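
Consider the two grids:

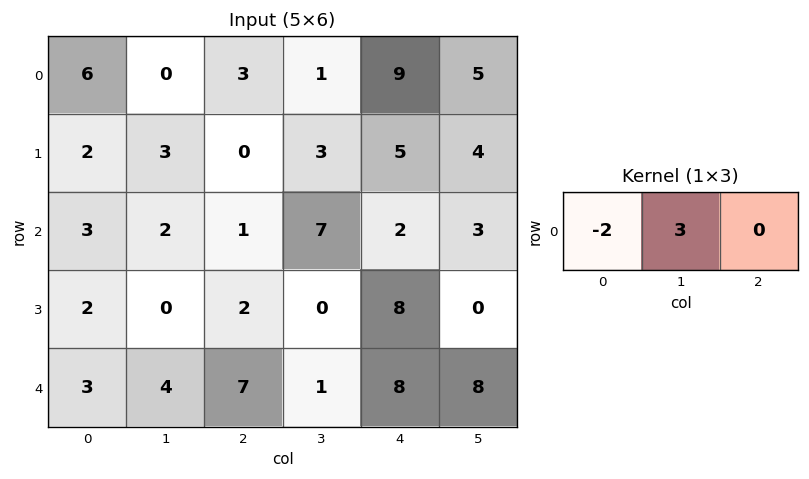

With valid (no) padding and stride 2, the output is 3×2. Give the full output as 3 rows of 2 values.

Output[0,0]: The receptive field on the input at this output position is [6 0 3]. Elementwise product with the kernel and sum: 6·-2 + 0·3.
Output[0,1]: The receptive field on the input at this output position is [3 1 9]. Elementwise product with the kernel and sum: 3·-2 + 1·3.

-12 -3
0 19
6 -11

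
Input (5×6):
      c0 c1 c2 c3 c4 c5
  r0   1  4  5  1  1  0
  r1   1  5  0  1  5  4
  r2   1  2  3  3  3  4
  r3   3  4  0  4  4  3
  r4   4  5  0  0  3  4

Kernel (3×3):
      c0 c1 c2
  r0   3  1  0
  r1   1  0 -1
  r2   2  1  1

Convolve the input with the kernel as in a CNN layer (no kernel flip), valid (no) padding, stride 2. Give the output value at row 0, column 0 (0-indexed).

The receptive field on the input at this output position is [1 4 5 / 1 5 0 / 1 2 3]. Elementwise product with the kernel and sum: 1·3 + 4·1 + 1·1 + 0·-1 + 1·2 + 2·1 + 3·1.

15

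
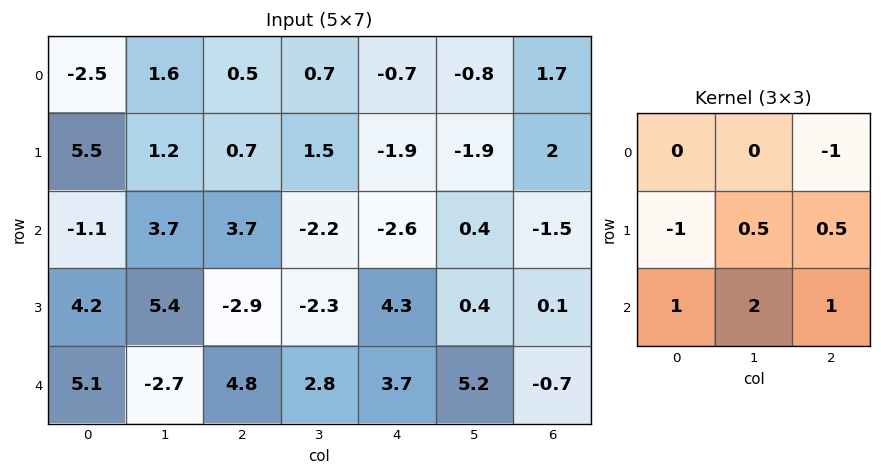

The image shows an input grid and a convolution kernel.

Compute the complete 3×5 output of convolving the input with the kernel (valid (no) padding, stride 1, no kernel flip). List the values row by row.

Output[0,0]: The receptive field on the input at this output position is [-2.5 1.6 0.5 / 5.5 1.2 0.7 / -1.1 3.7 3.7]. Elementwise product with the kernel and sum: 0.5·-1 + 5.5·-1 + 1.2·0.5 + 0.7·0.5 + -1.1·1 + 3.7·2 + 3.7·1.

4.95 8.1 -3.5 -9.6 -3.05
16.2 -7.15 -7.4 9.7 5.25
-2.15 3.9 20.6 19.65 10.85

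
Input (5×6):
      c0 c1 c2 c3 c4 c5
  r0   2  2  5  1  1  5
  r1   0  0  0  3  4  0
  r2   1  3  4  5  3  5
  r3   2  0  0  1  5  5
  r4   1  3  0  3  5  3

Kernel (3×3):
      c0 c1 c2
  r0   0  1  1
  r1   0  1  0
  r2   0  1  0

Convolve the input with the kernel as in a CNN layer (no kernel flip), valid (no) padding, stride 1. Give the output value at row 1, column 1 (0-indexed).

7

The receptive field on the input at this output position is [0 0 3 / 3 4 5 / 0 0 1]. Elementwise product with the kernel and sum: 0·1 + 3·1 + 4·1 + 0·1.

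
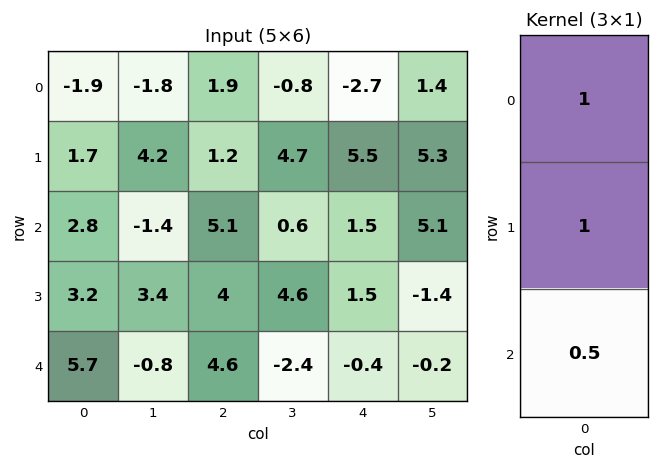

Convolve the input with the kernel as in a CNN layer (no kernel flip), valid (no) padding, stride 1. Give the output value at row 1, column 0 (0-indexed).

The receptive field on the input at this output position is [1.7 / 2.8 / 3.2]. Elementwise product with the kernel and sum: 1.7·1 + 2.8·1 + 3.2·0.5.

6.1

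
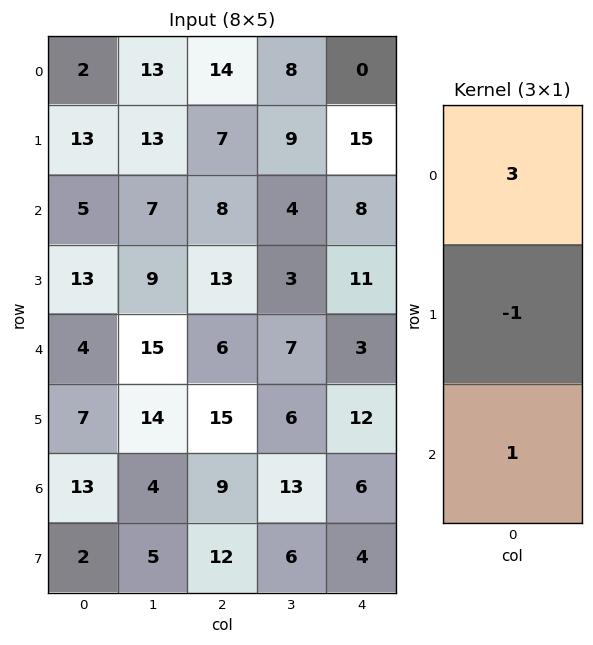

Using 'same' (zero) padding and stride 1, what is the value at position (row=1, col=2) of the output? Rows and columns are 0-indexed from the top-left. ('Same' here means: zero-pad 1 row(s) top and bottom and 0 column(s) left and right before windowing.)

The receptive field on the zero-padded input at this output position is [14 / 7 / 8]. Elementwise product with the kernel and sum: 14·3 + 7·-1 + 8·1.

43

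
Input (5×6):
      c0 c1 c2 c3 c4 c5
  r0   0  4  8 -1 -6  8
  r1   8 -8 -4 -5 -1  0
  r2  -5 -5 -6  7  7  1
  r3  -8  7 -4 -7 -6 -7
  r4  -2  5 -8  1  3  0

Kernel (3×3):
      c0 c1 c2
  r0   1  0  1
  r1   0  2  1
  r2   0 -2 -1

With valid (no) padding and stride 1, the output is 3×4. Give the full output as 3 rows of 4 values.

4 -5 -30 -10
-22 -3 36 29
-3 2 -24 -17

Output[0,0]: The receptive field on the input at this output position is [0 4 8 / 8 -8 -4 / -5 -5 -6]. Elementwise product with the kernel and sum: 0·1 + 8·1 + -8·2 + -4·1 + -5·-2 + -6·-1.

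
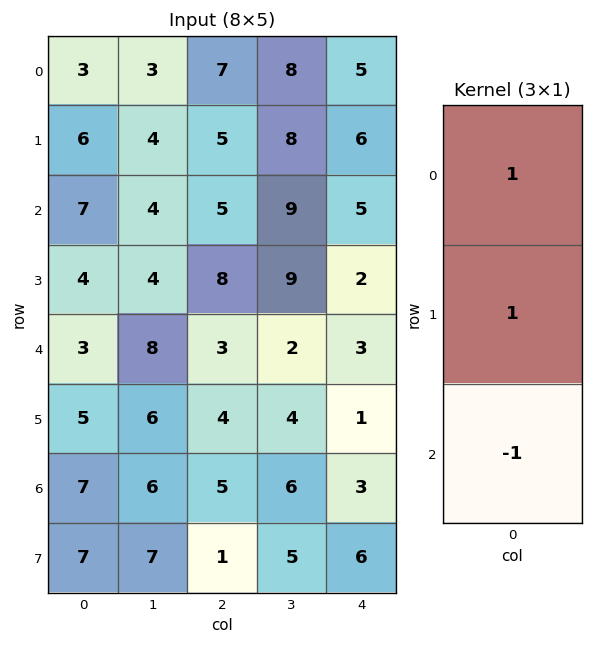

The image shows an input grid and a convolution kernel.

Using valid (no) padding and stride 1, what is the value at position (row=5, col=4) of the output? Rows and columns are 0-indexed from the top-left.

The receptive field on the input at this output position is [1 / 3 / 6]. Elementwise product with the kernel and sum: 1·1 + 3·1 + 6·-1.

-2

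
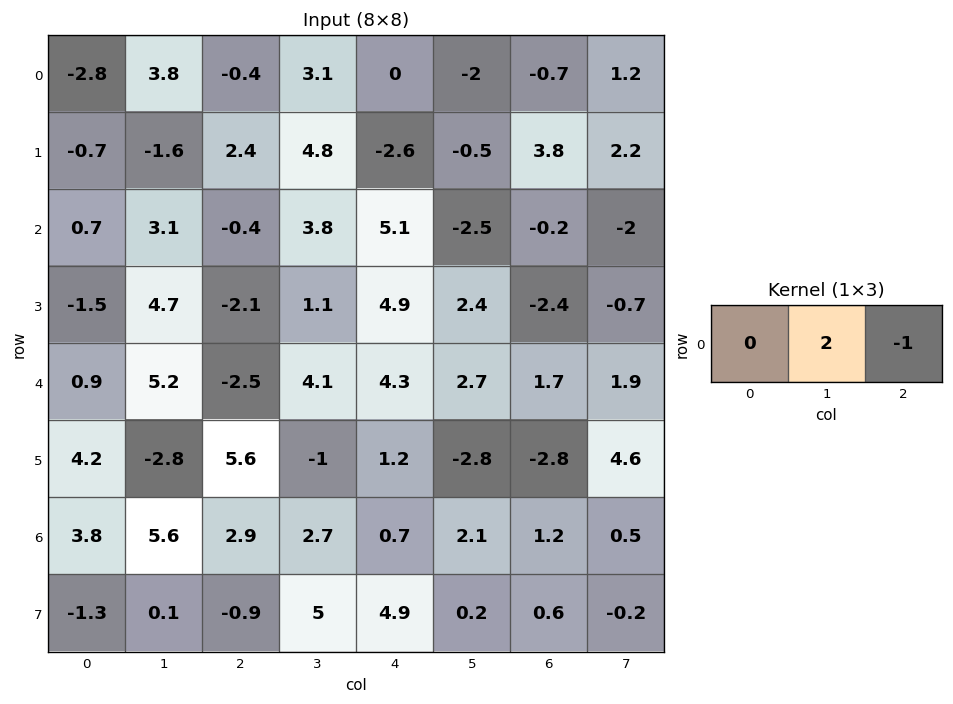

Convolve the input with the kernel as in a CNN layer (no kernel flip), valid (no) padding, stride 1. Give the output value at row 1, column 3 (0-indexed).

-4.7

The receptive field on the input at this output position is [4.8 -2.6 -0.5]. Elementwise product with the kernel and sum: -2.6·2 + -0.5·-1.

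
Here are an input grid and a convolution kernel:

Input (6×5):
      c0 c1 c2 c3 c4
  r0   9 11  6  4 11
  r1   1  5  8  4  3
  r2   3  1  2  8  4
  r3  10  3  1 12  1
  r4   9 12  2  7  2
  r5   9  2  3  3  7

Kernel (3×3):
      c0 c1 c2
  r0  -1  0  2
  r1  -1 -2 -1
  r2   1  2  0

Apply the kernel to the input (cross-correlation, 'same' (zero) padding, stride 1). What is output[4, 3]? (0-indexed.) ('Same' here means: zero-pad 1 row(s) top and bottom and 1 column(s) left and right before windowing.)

The receptive field on the zero-padded input at this output position is [1 12 1 / 2 7 2 / 3 3 7]. Elementwise product with the kernel and sum: 1·-1 + 1·2 + 2·-1 + 7·-2 + 2·-1 + 3·1 + 3·2.

-8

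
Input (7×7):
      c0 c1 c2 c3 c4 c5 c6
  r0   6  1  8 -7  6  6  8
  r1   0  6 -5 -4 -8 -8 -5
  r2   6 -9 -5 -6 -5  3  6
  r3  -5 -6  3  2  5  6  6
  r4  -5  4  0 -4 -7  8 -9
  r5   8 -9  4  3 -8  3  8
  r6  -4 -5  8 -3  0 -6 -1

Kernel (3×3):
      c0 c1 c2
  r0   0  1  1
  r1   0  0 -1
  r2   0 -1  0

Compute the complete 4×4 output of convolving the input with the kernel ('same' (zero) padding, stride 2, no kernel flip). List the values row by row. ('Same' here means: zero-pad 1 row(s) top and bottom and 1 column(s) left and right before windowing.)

Output[0,0]: The receptive field on the zero-padded input at this output position is [0 0 0 / 0 6 1 / 0 0 6]. Elementwise product with the kernel and sum: 0·1 + 0·1 + 1·-1 + 0·-1.

-1 12 2 5
20 -6 -24 -11
-23 5 11 -2
4 10 1 8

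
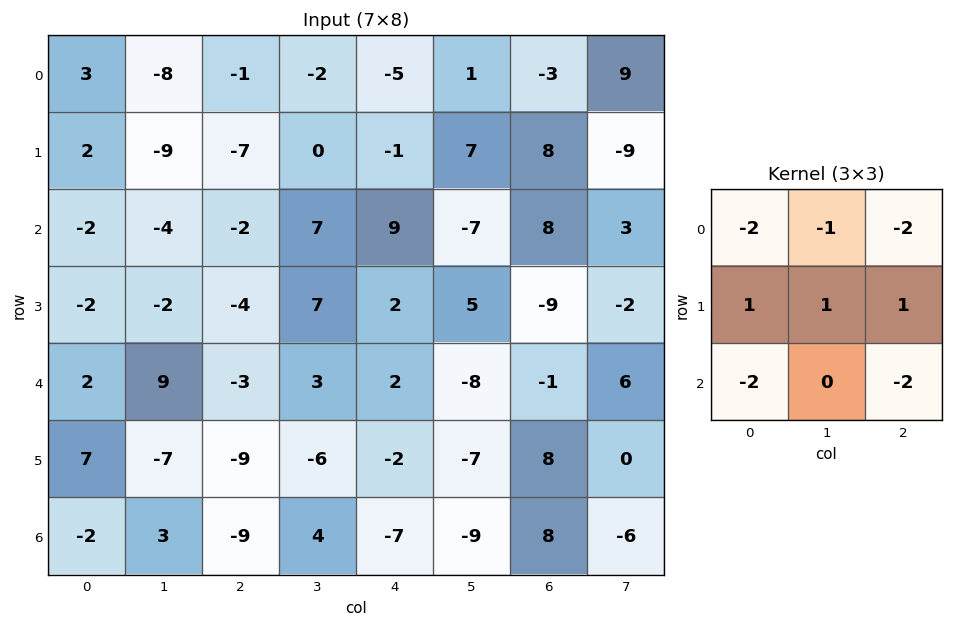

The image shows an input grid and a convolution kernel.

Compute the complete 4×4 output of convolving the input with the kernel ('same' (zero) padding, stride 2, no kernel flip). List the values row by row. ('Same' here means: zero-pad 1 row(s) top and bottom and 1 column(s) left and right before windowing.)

13 7 -20 11
14 16 -28 -6
31 29 -3 14
8 33 16 -1

Output[0,0]: The receptive field on the zero-padded input at this output position is [0 0 0 / 0 3 -8 / 0 2 -9]. Elementwise product with the kernel and sum: 0·-2 + 0·-1 + 0·-2 + 0·1 + 3·1 + -8·1 + 0·-2 + -9·-2.
Output[0,1]: The receptive field on the zero-padded input at this output position is [0 0 0 / -8 -1 -2 / -9 -7 0]. Elementwise product with the kernel and sum: 0·-2 + 0·-1 + 0·-2 + -8·1 + -1·1 + -2·1 + -9·-2 + 0·-2.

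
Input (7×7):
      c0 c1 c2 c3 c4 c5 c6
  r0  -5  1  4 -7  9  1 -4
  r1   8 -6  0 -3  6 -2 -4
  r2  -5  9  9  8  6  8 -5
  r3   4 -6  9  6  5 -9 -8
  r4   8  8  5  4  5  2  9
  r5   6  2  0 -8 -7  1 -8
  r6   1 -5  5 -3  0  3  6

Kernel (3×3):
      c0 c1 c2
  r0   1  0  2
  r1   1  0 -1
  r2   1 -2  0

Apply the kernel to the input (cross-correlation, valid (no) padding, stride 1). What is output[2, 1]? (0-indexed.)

The receptive field on the input at this output position is [9 9 8 / -6 9 6 / 8 5 4]. Elementwise product with the kernel and sum: 9·1 + 8·2 + -6·1 + 6·-1 + 8·1 + 5·-2.

11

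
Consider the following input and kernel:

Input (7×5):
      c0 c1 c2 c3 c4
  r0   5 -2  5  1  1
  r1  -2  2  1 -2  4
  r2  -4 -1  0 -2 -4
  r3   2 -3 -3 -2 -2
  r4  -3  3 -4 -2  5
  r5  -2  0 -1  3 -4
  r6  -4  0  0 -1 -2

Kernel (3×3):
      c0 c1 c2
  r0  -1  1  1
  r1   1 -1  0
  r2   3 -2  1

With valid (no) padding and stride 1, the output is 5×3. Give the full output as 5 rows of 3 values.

-16 4 0
11 -9 -4
-11 14 -10
-21 10 -16
-12 -9 3

Output[0,0]: The receptive field on the input at this output position is [5 -2 5 / -2 2 1 / -4 -1 0]. Elementwise product with the kernel and sum: 5·-1 + -2·1 + 5·1 + -2·1 + 2·-1 + -4·3 + -1·-2 + 0·1.
Output[0,1]: The receptive field on the input at this output position is [-2 5 1 / 2 1 -2 / -1 0 -2]. Elementwise product with the kernel and sum: -2·-1 + 5·1 + 1·1 + 2·1 + 1·-1 + -1·3 + 0·-2 + -2·1.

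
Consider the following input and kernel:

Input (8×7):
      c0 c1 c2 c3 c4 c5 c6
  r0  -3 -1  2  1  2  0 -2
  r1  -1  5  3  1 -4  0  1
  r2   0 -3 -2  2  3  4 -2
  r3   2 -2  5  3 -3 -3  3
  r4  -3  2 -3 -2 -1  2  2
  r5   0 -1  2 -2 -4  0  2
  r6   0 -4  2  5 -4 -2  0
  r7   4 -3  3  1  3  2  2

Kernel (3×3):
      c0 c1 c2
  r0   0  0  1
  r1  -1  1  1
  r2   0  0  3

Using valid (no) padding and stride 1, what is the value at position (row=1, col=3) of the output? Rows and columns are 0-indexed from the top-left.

-4

The receptive field on the input at this output position is [1 -4 0 / 2 3 4 / 3 -3 -3]. Elementwise product with the kernel and sum: 0·1 + 2·-1 + 3·1 + 4·1 + -3·3.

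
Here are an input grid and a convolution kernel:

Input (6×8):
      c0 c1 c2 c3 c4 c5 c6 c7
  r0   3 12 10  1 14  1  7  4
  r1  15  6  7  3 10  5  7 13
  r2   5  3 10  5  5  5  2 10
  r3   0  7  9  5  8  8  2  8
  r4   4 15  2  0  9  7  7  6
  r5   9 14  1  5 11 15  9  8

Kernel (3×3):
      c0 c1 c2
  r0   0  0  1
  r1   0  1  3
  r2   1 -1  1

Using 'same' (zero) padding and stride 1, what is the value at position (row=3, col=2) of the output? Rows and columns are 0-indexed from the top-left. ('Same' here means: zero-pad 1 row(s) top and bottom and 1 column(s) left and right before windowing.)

The receptive field on the zero-padded input at this output position is [3 10 5 / 7 9 5 / 15 2 0]. Elementwise product with the kernel and sum: 5·1 + 9·1 + 5·3 + 15·1 + 2·-1 + 0·1.

42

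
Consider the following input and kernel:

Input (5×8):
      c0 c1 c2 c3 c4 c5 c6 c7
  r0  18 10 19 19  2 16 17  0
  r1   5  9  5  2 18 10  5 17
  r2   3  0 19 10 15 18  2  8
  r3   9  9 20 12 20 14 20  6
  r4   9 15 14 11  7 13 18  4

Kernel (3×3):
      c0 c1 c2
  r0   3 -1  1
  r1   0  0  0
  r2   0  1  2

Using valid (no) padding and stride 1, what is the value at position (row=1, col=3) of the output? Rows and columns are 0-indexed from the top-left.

The receptive field on the input at this output position is [2 18 10 / 10 15 18 / 12 20 14]. Elementwise product with the kernel and sum: 2·3 + 18·-1 + 10·1 + 20·1 + 14·2.

46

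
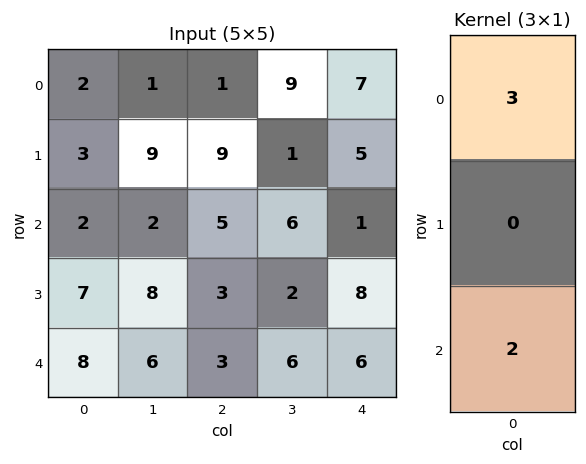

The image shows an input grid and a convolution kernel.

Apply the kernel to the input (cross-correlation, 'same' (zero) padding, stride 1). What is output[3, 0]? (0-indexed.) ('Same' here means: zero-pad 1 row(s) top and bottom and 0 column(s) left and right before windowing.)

The receptive field on the zero-padded input at this output position is [2 / 7 / 8]. Elementwise product with the kernel and sum: 2·3 + 8·2.

22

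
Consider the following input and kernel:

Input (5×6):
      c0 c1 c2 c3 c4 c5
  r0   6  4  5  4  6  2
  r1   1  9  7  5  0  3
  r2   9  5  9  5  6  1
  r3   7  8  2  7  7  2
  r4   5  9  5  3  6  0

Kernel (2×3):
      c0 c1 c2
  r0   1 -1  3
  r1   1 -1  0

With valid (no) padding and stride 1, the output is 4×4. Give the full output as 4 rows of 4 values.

Output[0,0]: The receptive field on the input at this output position is [6 4 5 / 1 9 7]. Elementwise product with the kernel and sum: 6·1 + 4·-1 + 5·3 + 1·1 + 9·-1.
Output[0,1]: The receptive field on the input at this output position is [4 5 4 / 9 7 5]. Elementwise product with the kernel and sum: 4·1 + 5·-1 + 4·3 + 9·1 + 7·-1.

9 13 21 9
17 13 6 13
30 17 17 2
1 31 18 3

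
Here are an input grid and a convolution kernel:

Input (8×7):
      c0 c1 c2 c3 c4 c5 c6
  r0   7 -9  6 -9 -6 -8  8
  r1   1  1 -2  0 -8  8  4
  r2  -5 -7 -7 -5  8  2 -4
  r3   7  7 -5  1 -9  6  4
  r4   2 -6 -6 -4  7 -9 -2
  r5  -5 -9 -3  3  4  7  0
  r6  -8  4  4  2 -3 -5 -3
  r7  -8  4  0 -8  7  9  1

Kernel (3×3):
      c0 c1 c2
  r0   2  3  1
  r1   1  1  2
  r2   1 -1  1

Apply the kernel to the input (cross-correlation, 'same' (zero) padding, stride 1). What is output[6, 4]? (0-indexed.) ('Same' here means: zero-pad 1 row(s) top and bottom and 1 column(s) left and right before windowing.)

The receptive field on the zero-padded input at this output position is [3 4 7 / 2 -3 -5 / -8 7 9]. Elementwise product with the kernel and sum: 3·2 + 4·3 + 7·1 + 2·1 + -3·1 + -5·2 + -8·1 + 7·-1 + 9·1.

8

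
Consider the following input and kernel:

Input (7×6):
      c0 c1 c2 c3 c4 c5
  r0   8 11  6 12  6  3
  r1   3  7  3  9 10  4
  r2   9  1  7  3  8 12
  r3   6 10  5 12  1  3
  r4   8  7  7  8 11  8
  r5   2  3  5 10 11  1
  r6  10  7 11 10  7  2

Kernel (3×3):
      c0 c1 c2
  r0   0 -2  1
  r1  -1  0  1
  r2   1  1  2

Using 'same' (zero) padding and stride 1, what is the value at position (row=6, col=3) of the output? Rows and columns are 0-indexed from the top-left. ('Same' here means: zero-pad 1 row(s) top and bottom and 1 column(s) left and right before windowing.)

-13

The receptive field on the zero-padded input at this output position is [5 10 11 / 11 10 7 / 0 0 0]. Elementwise product with the kernel and sum: 10·-2 + 11·1 + 11·-1 + 7·1 + 0·1 + 0·1 + 0·2.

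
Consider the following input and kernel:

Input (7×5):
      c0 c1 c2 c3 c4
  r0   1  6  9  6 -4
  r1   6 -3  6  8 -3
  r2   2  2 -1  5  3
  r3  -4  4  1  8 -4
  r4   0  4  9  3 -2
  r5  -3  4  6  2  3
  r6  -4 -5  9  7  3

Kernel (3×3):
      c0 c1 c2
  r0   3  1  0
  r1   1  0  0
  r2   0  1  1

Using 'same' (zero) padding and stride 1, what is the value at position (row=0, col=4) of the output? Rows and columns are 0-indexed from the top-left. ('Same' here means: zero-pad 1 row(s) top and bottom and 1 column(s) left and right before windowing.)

3

The receptive field on the zero-padded input at this output position is [0 0 0 / 6 -4 0 / 8 -3 0]. Elementwise product with the kernel and sum: 0·3 + 0·1 + 6·1 + -3·1 + 0·1.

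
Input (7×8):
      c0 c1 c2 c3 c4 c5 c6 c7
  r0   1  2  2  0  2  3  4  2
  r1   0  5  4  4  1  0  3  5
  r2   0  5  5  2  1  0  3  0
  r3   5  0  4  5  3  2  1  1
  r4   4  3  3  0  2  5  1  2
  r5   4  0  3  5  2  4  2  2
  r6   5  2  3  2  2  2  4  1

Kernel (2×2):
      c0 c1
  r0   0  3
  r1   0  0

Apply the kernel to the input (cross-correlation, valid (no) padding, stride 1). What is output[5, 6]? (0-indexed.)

The receptive field on the input at this output position is [2 2 / 4 1]. Elementwise product with the kernel and sum: 2·3.

6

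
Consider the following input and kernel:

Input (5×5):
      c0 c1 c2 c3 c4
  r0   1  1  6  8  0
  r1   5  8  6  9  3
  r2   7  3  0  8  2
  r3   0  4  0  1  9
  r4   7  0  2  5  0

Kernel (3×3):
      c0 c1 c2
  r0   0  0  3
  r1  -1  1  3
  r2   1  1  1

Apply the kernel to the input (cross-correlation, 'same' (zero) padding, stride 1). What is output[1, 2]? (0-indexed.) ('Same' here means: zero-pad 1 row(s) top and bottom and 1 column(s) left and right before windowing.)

The receptive field on the zero-padded input at this output position is [1 6 8 / 8 6 9 / 3 0 8]. Elementwise product with the kernel and sum: 8·3 + 8·-1 + 6·1 + 9·3 + 3·1 + 0·1 + 8·1.

60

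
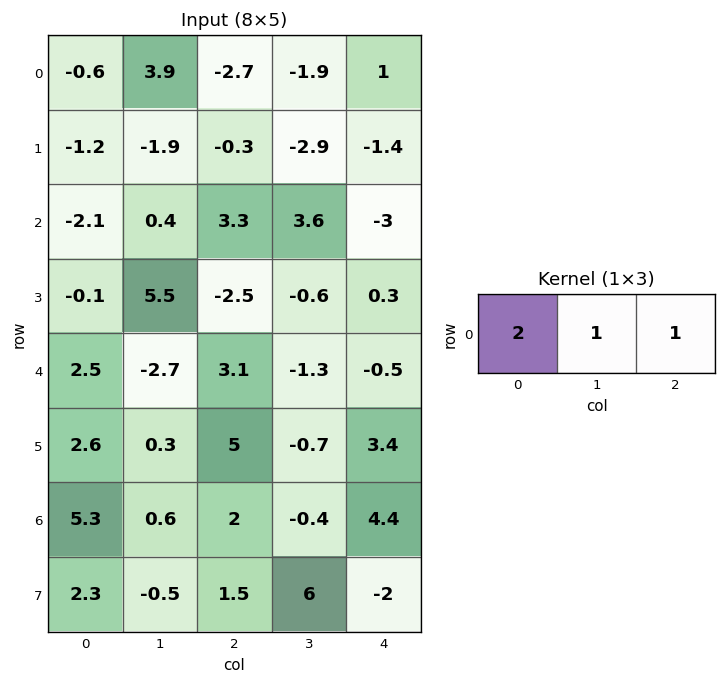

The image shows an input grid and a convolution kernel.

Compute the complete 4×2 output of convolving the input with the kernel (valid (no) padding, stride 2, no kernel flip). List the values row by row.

0 -6.3
-0.5 7.2
5.4 4.4
13.2 8

Output[0,0]: The receptive field on the input at this output position is [-0.6 3.9 -2.7]. Elementwise product with the kernel and sum: -0.6·2 + 3.9·1 + -2.7·1.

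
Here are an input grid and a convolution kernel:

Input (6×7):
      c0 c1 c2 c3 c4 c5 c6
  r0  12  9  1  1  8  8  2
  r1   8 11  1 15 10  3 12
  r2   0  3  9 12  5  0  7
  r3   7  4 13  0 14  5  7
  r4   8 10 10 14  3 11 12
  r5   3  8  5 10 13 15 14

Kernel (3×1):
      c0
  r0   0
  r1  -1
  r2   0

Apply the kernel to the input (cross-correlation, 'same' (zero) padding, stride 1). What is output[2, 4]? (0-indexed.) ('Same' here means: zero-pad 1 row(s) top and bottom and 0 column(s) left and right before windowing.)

The receptive field on the zero-padded input at this output position is [10 / 5 / 14]. Elementwise product with the kernel and sum: 5·-1.

-5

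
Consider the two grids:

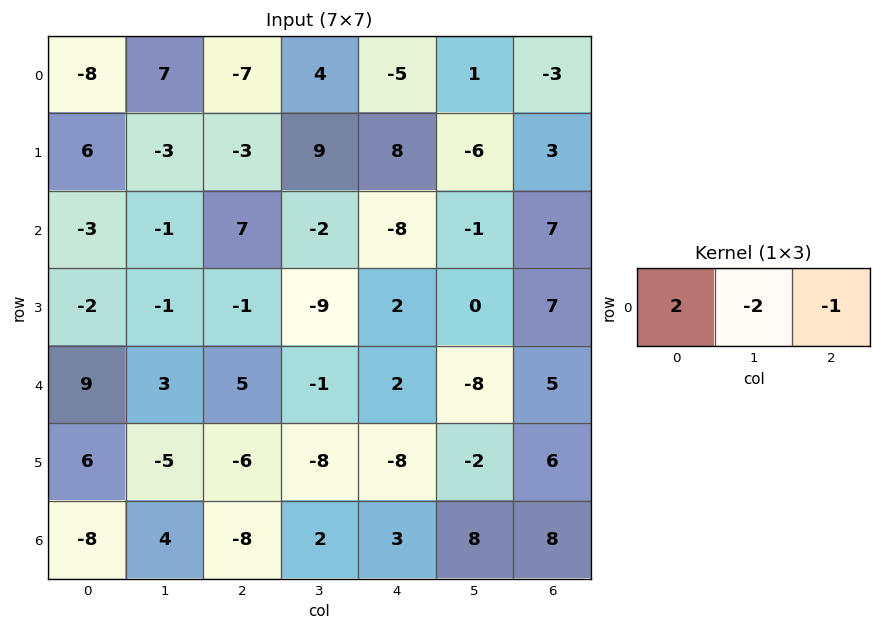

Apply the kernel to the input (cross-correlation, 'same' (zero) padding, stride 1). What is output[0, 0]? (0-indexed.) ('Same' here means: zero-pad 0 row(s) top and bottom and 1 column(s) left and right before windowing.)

The receptive field on the zero-padded input at this output position is [0 -8 7]. Elementwise product with the kernel and sum: 0·2 + -8·-2 + 7·-1.

9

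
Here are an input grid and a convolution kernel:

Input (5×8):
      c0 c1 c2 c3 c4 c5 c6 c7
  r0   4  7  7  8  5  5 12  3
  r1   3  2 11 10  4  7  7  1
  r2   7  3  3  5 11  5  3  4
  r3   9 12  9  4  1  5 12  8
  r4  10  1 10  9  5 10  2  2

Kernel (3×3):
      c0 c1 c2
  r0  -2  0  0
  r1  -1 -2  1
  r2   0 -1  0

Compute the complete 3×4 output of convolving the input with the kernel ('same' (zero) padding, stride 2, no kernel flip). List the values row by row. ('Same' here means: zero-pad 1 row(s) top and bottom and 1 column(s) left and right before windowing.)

-4 -24 -17 -33
-20 -17 -43 -33
-19 -36 -17 -22

Output[0,0]: The receptive field on the zero-padded input at this output position is [0 0 0 / 0 4 7 / 0 3 2]. Elementwise product with the kernel and sum: 0·-2 + 0·-1 + 4·-2 + 7·1 + 3·-1.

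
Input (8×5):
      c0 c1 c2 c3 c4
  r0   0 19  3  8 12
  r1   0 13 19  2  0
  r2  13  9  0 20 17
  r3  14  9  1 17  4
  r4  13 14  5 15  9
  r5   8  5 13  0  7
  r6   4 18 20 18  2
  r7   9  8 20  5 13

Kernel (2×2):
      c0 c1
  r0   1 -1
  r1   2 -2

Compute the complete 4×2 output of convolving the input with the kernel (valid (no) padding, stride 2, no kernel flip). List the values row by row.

Output[0,0]: The receptive field on the input at this output position is [0 19 / 0 13]. Elementwise product with the kernel and sum: 0·1 + 19·-1 + 0·2 + 13·-2.

-45 29
14 -52
5 16
-12 32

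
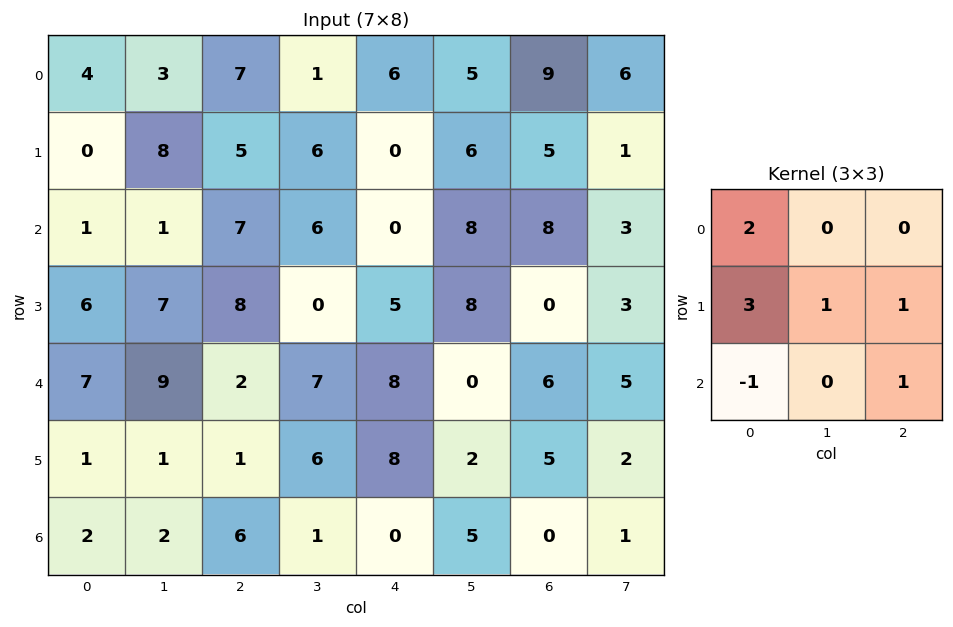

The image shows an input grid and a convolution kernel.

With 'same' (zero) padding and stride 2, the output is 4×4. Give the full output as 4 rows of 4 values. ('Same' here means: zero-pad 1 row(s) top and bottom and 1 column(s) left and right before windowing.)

Output[0,0]: The receptive field on the zero-padded input at this output position is [0 0 0 / 0 4 3 / 0 0 8]. Elementwise product with the kernel and sum: 0·2 + 0·3 + 4·1 + 3·1 + 0·-1 + 8·1.
Output[0,1]: The receptive field on the zero-padded input at this output position is [0 0 0 / 3 7 1 / 8 5 6]. Elementwise product with the kernel and sum: 0·2 + 3·3 + 7·1 + 1·1 + 8·-1 + 6·1.

15 15 14 25
9 25 46 42
17 55 25 27
4 15 20 20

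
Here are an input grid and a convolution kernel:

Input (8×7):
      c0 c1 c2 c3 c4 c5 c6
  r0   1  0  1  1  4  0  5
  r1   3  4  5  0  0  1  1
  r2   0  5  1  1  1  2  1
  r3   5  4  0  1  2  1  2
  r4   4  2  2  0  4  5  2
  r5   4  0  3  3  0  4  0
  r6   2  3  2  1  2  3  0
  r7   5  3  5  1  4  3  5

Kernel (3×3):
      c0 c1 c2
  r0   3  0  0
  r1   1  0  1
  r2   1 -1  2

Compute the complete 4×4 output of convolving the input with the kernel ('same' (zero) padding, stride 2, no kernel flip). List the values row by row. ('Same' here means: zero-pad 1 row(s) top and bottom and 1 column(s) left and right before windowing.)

5 0 3 0
8 24 4 4
-2 17 19 12
4 4 16 13

Output[0,0]: The receptive field on the zero-padded input at this output position is [0 0 0 / 0 1 0 / 0 3 4]. Elementwise product with the kernel and sum: 0·3 + 0·1 + 0·1 + 0·1 + 3·-1 + 4·2.
Output[0,1]: The receptive field on the zero-padded input at this output position is [0 0 0 / 0 1 1 / 4 5 0]. Elementwise product with the kernel and sum: 0·3 + 0·1 + 1·1 + 4·1 + 5·-1 + 0·2.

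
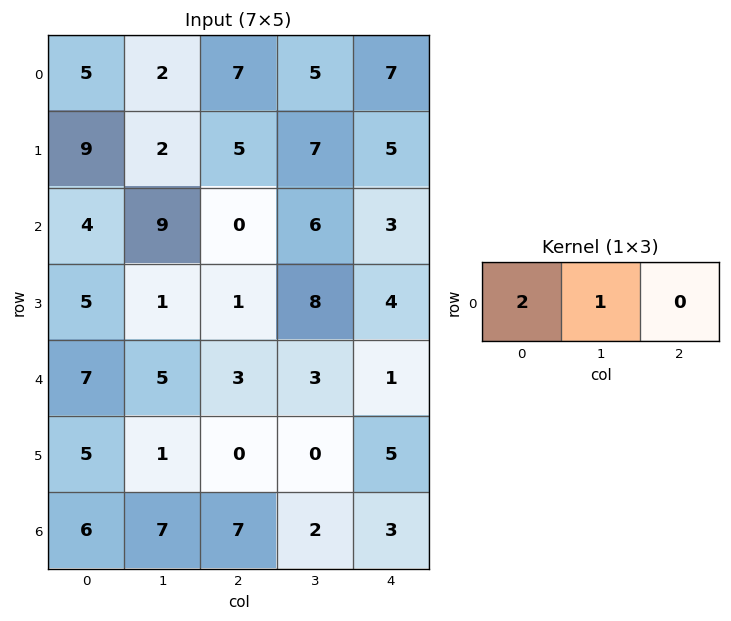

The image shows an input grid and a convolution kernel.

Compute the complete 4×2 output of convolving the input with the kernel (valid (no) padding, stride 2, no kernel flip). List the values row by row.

12 19
17 6
19 9
19 16

Output[0,0]: The receptive field on the input at this output position is [5 2 7]. Elementwise product with the kernel and sum: 5·2 + 2·1.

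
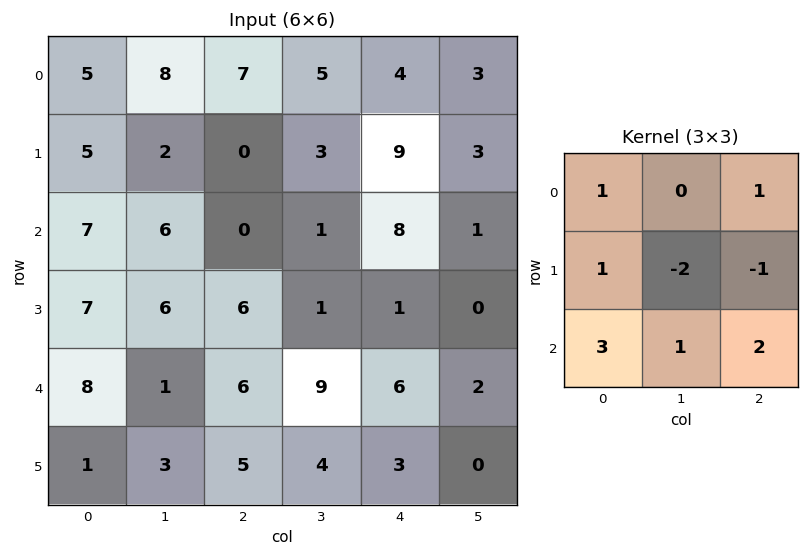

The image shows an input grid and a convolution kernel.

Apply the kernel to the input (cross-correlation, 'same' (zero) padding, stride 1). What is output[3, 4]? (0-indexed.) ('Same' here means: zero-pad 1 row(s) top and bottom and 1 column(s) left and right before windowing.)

The receptive field on the zero-padded input at this output position is [1 8 1 / 1 1 0 / 9 6 2]. Elementwise product with the kernel and sum: 1·1 + 1·1 + 1·1 + 1·-2 + 0·-1 + 9·3 + 6·1 + 2·2.

38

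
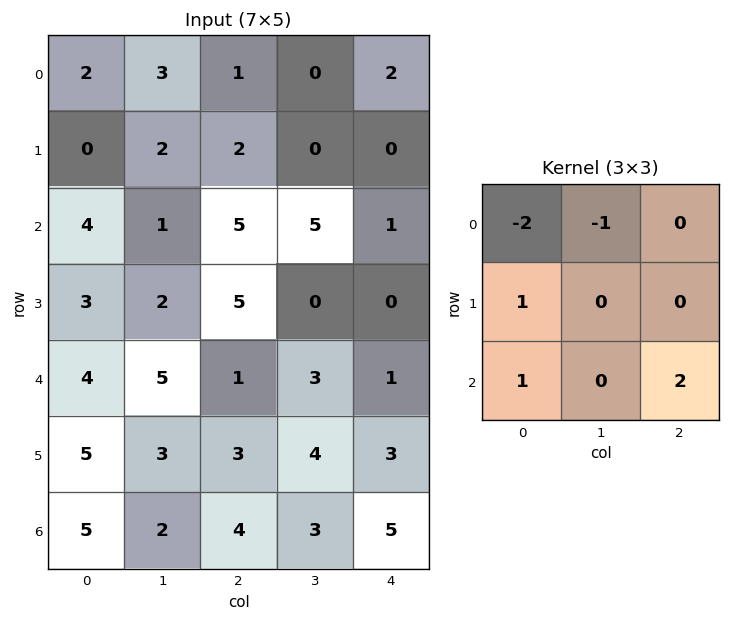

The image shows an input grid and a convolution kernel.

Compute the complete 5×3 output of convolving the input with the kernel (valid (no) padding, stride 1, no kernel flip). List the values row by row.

Output[0,0]: The receptive field on the input at this output position is [2 3 1 / 0 2 2 / 4 1 5]. Elementwise product with the kernel and sum: 2·-2 + 3·-1 + 0·1 + 4·1 + 5·2.

7 6 7
15 -3 6
0 6 -7
7 7 0
5 0 12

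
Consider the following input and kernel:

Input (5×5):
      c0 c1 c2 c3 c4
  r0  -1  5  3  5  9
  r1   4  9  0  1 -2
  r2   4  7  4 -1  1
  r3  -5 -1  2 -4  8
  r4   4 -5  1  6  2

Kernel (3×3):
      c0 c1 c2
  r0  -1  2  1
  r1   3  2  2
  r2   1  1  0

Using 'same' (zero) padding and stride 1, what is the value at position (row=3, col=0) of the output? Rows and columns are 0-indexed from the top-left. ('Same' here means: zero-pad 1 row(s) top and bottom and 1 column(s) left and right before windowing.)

7

The receptive field on the zero-padded input at this output position is [0 4 7 / 0 -5 -1 / 0 4 -5]. Elementwise product with the kernel and sum: 0·-1 + 4·2 + 7·1 + 0·3 + -5·2 + -1·2 + 0·1 + 4·1.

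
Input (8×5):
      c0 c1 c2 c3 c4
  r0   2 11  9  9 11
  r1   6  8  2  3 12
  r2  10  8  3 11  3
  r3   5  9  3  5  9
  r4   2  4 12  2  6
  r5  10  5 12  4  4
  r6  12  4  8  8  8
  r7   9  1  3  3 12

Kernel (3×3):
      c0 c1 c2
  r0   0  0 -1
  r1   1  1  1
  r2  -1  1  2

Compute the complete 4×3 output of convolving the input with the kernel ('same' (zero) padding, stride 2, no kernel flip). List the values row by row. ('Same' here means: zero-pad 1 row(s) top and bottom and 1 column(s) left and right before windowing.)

Output[0,0]: The receptive field on the zero-padded input at this output position is [0 0 0 / 0 2 11 / 0 6 8]. Elementwise product with the kernel and sum: 0·-1 + 0·1 + 2·1 + 11·1 + 0·-1 + 6·1 + 8·2.
Output[0,1]: The receptive field on the zero-padded input at this output position is [0 0 0 / 11 9 9 / 8 2 3]. Elementwise product with the kernel and sum: 0·-1 + 11·1 + 9·1 + 9·1 + 8·-1 + 2·1 + 3·2.

35 29 29
33 23 18
17 28 8
22 24 25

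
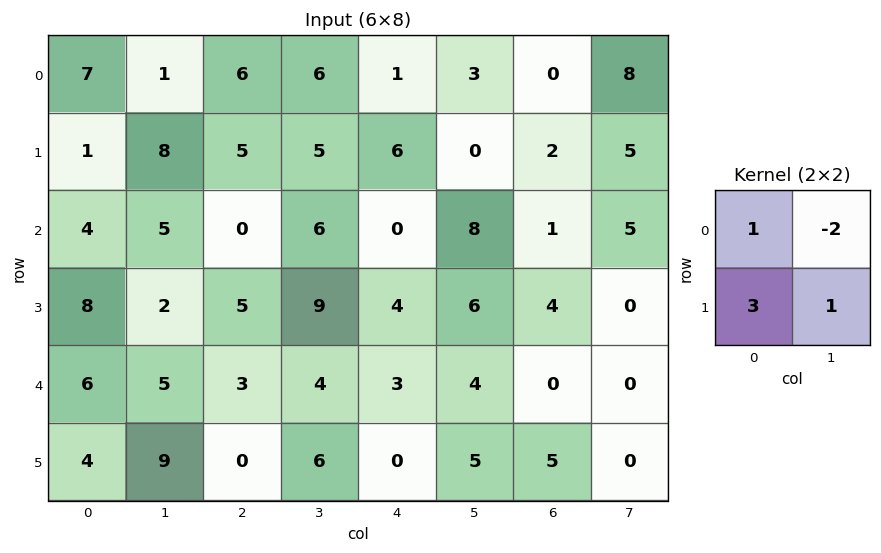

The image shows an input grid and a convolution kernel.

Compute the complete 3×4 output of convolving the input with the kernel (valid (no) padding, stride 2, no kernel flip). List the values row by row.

16 14 13 -5
20 12 2 3
17 1 0 15

Output[0,0]: The receptive field on the input at this output position is [7 1 / 1 8]. Elementwise product with the kernel and sum: 7·1 + 1·-2 + 1·3 + 8·1.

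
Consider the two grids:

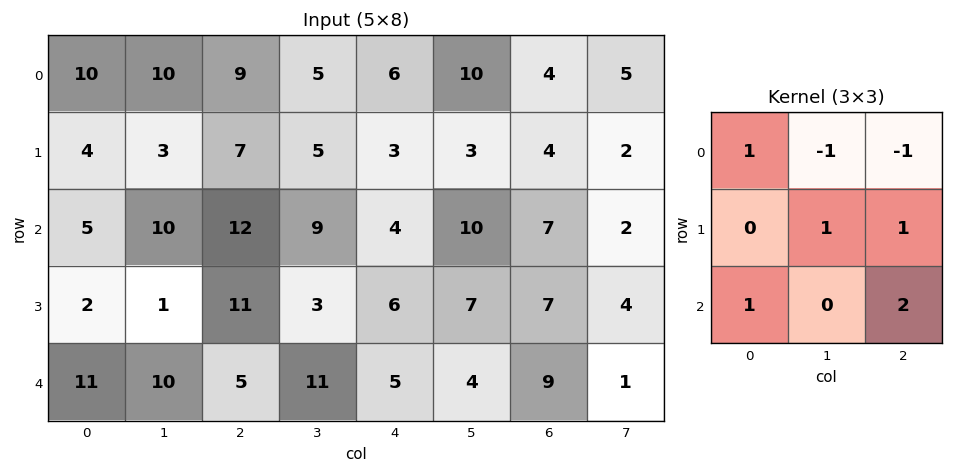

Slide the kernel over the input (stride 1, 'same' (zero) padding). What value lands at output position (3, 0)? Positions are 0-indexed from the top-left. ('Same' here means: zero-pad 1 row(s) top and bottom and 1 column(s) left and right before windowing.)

8

The receptive field on the zero-padded input at this output position is [0 5 10 / 0 2 1 / 0 11 10]. Elementwise product with the kernel and sum: 0·1 + 5·-1 + 10·-1 + 2·1 + 1·1 + 0·1 + 10·2.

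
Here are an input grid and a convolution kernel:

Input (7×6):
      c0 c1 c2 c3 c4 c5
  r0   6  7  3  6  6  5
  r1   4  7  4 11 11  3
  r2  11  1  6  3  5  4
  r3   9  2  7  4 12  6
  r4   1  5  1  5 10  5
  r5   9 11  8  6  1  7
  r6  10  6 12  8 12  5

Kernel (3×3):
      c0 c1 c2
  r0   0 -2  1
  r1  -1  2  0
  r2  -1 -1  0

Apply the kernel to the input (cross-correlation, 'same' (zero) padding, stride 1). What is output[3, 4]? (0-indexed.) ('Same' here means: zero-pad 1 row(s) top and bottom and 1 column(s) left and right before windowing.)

The receptive field on the zero-padded input at this output position is [3 5 4 / 4 12 6 / 5 10 5]. Elementwise product with the kernel and sum: 5·-2 + 4·1 + 4·-1 + 12·2 + 5·-1 + 10·-1.

-1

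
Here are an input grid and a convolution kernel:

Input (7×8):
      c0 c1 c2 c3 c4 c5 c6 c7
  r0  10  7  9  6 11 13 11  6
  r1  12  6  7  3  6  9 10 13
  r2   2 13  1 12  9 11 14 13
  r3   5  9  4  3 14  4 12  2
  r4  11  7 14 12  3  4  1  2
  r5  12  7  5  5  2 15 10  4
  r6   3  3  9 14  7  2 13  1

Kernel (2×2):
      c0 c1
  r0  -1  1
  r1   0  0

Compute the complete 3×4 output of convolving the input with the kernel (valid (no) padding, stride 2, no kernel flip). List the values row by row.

Output[0,0]: The receptive field on the input at this output position is [10 7 / 12 6]. Elementwise product with the kernel and sum: 10·-1 + 7·1.

-3 -3 2 -5
11 11 2 -1
-4 -2 1 1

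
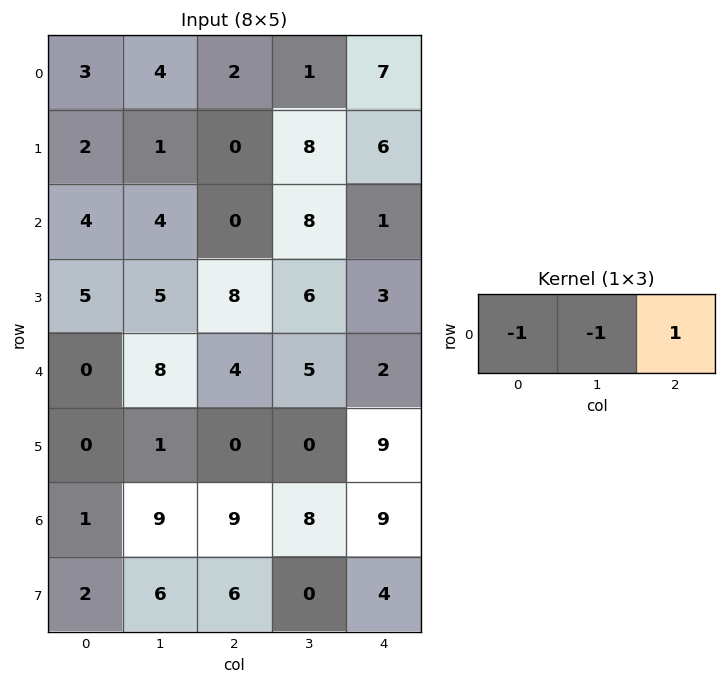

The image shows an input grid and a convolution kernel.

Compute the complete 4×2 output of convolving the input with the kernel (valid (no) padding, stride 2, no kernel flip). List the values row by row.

-5 4
-8 -7
-4 -7
-1 -8

Output[0,0]: The receptive field on the input at this output position is [3 4 2]. Elementwise product with the kernel and sum: 3·-1 + 4·-1 + 2·1.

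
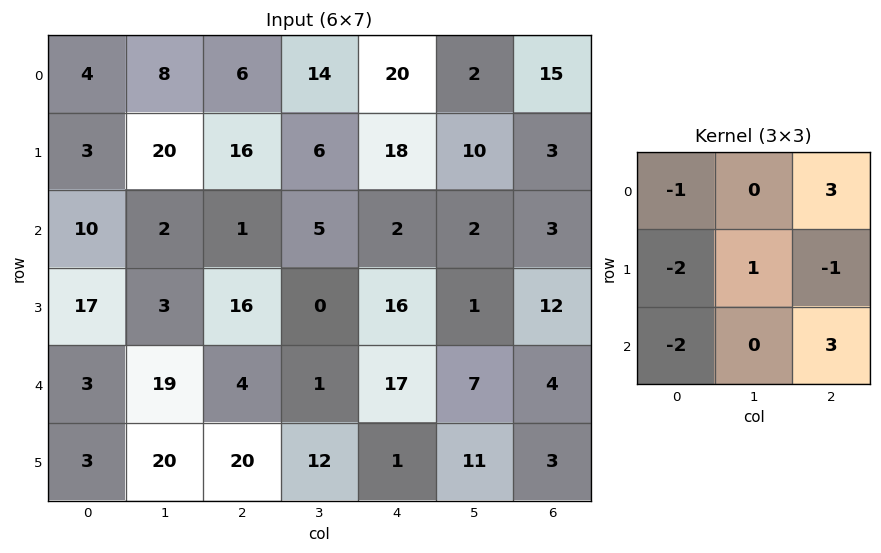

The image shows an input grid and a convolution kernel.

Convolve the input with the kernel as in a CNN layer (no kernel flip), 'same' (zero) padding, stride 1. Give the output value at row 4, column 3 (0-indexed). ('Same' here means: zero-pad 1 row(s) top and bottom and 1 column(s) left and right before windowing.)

The receptive field on the zero-padded input at this output position is [16 0 16 / 4 1 17 / 20 12 1]. Elementwise product with the kernel and sum: 16·-1 + 16·3 + 4·-2 + 1·1 + 17·-1 + 20·-2 + 1·3.

-29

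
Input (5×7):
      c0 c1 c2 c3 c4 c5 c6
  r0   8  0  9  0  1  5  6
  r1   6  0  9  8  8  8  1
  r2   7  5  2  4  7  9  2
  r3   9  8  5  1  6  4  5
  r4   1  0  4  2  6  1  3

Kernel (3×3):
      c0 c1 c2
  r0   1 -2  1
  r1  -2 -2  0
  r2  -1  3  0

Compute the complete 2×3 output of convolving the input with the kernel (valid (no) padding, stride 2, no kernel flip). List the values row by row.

Output[0,0]: The receptive field on the input at this output position is [8 0 9 / 6 0 9 / 7 5 2]. Elementwise product with the kernel and sum: 8·1 + 0·-2 + 9·1 + 6·-2 + 0·-2 + 7·-1 + 5·3.

13 -14 -15
-36 -9 -32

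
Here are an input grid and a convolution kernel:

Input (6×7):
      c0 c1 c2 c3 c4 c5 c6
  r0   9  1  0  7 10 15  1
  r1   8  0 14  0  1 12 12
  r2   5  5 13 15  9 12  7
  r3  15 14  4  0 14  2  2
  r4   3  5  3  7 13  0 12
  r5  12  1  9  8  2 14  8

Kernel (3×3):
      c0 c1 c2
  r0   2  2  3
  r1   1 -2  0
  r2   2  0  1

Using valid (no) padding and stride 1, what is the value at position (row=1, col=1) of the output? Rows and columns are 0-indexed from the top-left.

35

The receptive field on the input at this output position is [0 14 0 / 5 13 15 / 14 4 0]. Elementwise product with the kernel and sum: 0·2 + 14·2 + 0·3 + 5·1 + 13·-2 + 14·2 + 0·1.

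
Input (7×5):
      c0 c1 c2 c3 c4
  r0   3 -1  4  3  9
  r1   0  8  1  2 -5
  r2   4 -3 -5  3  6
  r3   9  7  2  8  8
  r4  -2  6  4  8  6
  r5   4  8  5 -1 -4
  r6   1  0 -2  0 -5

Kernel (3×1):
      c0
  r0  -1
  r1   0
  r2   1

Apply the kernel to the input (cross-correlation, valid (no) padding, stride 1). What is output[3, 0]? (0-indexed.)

The receptive field on the input at this output position is [9 / -2 / 4]. Elementwise product with the kernel and sum: 9·-1 + 4·1.

-5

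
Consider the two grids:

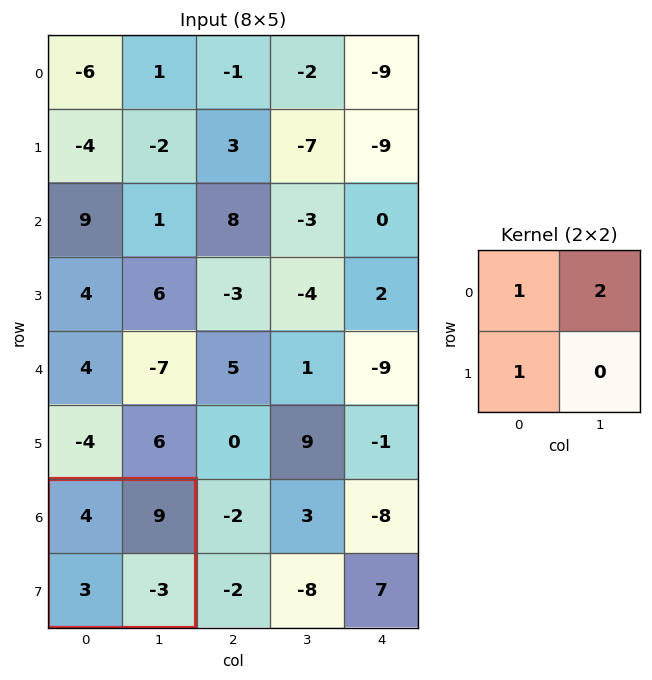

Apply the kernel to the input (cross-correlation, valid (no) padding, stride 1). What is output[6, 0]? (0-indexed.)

The receptive field on the input at this output position is [4 9 / 3 -3]. Elementwise product with the kernel and sum: 4·1 + 9·2 + 3·1.

25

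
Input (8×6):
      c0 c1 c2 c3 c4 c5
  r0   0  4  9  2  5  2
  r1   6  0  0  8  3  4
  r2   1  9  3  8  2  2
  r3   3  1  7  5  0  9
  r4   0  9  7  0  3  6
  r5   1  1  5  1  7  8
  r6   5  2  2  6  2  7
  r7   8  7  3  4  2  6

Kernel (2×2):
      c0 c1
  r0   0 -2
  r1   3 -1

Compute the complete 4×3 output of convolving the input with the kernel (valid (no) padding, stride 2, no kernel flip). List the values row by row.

10 -12 1
-10 0 -13
-16 14 1
13 -7 -14

Output[0,0]: The receptive field on the input at this output position is [0 4 / 6 0]. Elementwise product with the kernel and sum: 4·-2 + 6·3 + 0·-1.
Output[0,1]: The receptive field on the input at this output position is [9 2 / 0 8]. Elementwise product with the kernel and sum: 2·-2 + 0·3 + 8·-1.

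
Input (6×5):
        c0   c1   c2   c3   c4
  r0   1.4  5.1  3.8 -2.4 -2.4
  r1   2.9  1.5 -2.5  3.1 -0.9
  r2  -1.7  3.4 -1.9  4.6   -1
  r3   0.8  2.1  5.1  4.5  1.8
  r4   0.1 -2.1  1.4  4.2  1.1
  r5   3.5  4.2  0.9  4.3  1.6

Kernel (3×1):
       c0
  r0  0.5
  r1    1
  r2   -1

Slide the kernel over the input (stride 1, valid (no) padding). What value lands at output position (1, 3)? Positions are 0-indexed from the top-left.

1.65

The receptive field on the input at this output position is [3.1 / 4.6 / 4.5]. Elementwise product with the kernel and sum: 3.1·0.5 + 4.6·1 + 4.5·-1.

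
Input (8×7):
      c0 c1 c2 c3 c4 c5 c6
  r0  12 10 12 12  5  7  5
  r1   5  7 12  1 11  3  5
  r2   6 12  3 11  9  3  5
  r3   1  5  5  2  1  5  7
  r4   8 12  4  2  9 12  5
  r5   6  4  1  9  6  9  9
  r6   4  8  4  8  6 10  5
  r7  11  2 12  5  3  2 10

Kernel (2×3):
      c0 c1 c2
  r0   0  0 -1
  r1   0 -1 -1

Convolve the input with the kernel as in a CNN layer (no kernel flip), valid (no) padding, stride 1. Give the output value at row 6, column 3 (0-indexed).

The receptive field on the input at this output position is [8 6 10 / 5 3 2]. Elementwise product with the kernel and sum: 10·-1 + 3·-1 + 2·-1.

-15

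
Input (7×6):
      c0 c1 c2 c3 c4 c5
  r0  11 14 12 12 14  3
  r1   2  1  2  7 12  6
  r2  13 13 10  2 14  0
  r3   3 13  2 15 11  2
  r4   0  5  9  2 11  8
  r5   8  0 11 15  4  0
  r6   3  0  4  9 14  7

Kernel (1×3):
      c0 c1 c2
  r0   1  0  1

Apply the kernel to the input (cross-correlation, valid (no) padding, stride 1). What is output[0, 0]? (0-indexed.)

The receptive field on the input at this output position is [11 14 12]. Elementwise product with the kernel and sum: 11·1 + 12·1.

23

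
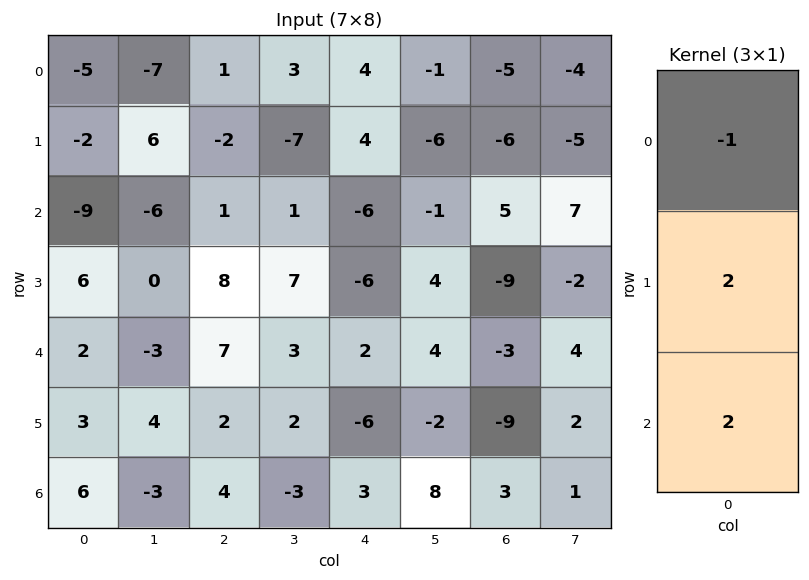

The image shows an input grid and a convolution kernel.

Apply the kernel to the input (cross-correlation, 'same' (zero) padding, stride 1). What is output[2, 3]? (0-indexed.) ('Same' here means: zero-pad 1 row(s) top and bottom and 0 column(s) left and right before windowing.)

23

The receptive field on the zero-padded input at this output position is [-7 / 1 / 7]. Elementwise product with the kernel and sum: -7·-1 + 1·2 + 7·2.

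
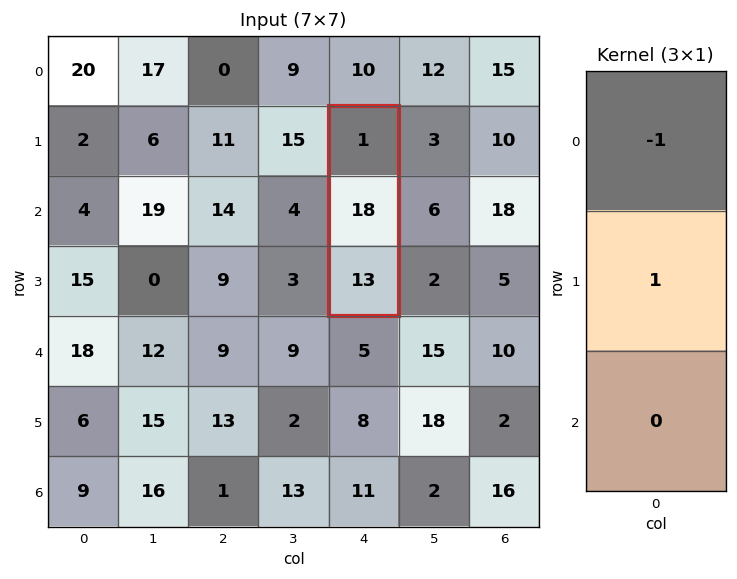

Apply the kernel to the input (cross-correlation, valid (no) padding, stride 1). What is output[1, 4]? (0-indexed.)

17

The receptive field on the input at this output position is [1 / 18 / 13]. Elementwise product with the kernel and sum: 1·-1 + 18·1.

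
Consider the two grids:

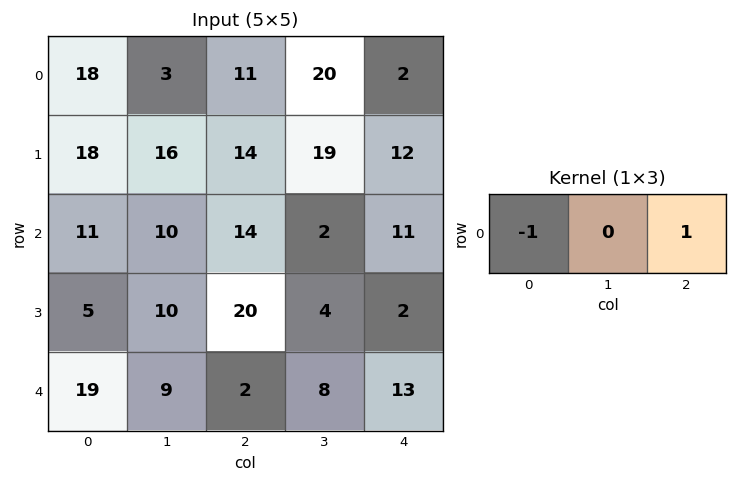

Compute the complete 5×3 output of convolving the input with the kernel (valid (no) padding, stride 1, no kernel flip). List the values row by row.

Output[0,0]: The receptive field on the input at this output position is [18 3 11]. Elementwise product with the kernel and sum: 18·-1 + 11·1.

-7 17 -9
-4 3 -2
3 -8 -3
15 -6 -18
-17 -1 11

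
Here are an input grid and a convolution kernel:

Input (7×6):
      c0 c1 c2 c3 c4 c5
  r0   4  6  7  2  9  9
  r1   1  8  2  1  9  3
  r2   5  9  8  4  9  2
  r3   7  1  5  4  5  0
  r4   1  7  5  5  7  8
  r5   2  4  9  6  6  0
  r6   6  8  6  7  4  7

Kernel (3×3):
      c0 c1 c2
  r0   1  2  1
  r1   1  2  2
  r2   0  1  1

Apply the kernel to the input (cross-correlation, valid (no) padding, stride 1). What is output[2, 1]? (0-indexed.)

The receptive field on the input at this output position is [9 8 4 / 1 5 4 / 7 5 5]. Elementwise product with the kernel and sum: 9·1 + 8·2 + 4·1 + 1·1 + 5·2 + 4·2 + 5·1 + 5·1.

58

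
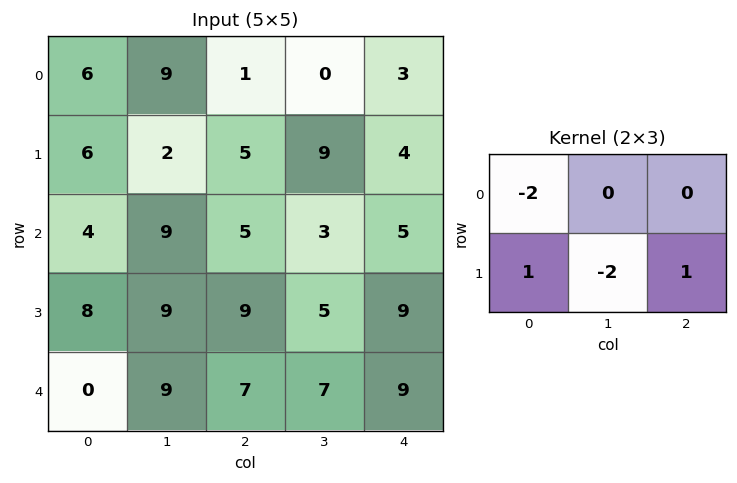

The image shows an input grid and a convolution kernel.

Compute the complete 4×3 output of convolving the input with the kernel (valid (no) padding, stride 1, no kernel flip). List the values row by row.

-5 -17 -11
-21 -2 -6
-9 -22 -2
-27 -16 -16

Output[0,0]: The receptive field on the input at this output position is [6 9 1 / 6 2 5]. Elementwise product with the kernel and sum: 6·-2 + 6·1 + 2·-2 + 5·1.
Output[0,1]: The receptive field on the input at this output position is [9 1 0 / 2 5 9]. Elementwise product with the kernel and sum: 9·-2 + 2·1 + 5·-2 + 9·1.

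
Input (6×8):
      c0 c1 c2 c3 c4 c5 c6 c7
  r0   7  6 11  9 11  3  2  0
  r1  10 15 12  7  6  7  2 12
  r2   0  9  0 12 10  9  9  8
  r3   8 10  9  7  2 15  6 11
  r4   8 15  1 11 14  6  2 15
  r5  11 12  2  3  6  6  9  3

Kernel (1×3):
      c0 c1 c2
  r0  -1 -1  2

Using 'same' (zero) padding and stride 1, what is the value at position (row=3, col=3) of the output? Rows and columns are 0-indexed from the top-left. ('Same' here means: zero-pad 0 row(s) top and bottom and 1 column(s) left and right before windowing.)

-12

The receptive field on the zero-padded input at this output position is [9 7 2]. Elementwise product with the kernel and sum: 9·-1 + 7·-1 + 2·2.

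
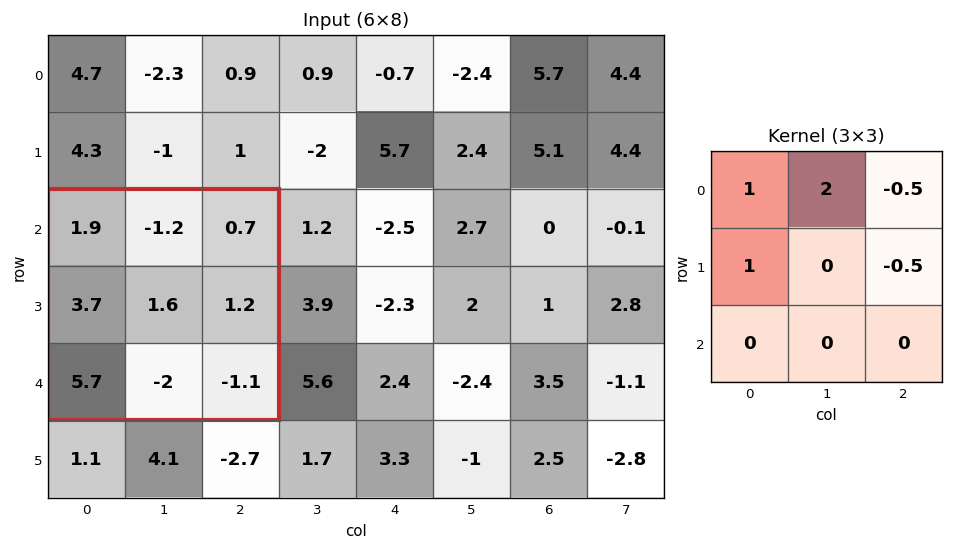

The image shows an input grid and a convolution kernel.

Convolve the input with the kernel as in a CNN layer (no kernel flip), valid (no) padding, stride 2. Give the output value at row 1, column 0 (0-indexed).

The receptive field on the input at this output position is [1.9 -1.2 0.7 / 3.7 1.6 1.2 / 5.7 -2 -1.1]. Elementwise product with the kernel and sum: 1.9·1 + -1.2·2 + 0.7·-0.5 + 3.7·1 + 1.2·-0.5.

2.25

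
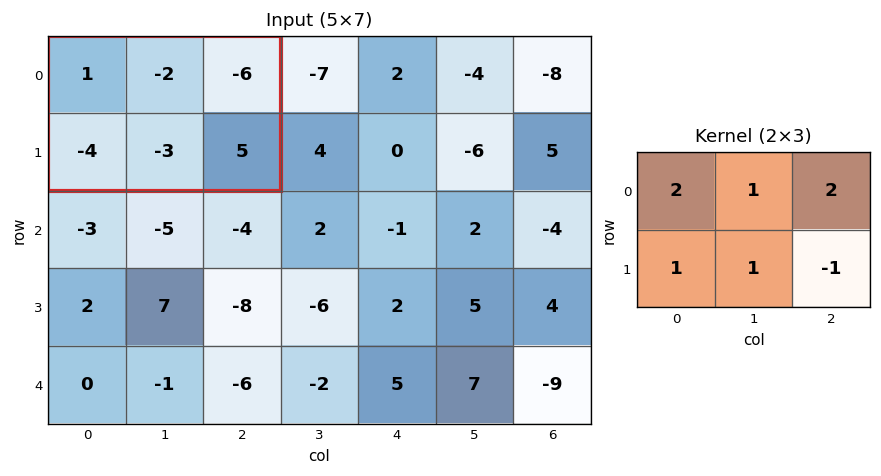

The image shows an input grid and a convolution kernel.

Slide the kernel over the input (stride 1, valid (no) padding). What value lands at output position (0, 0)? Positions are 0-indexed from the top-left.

The receptive field on the input at this output position is [1 -2 -6 / -4 -3 5]. Elementwise product with the kernel and sum: 1·2 + -2·1 + -6·2 + -4·1 + -3·1 + 5·-1.

-24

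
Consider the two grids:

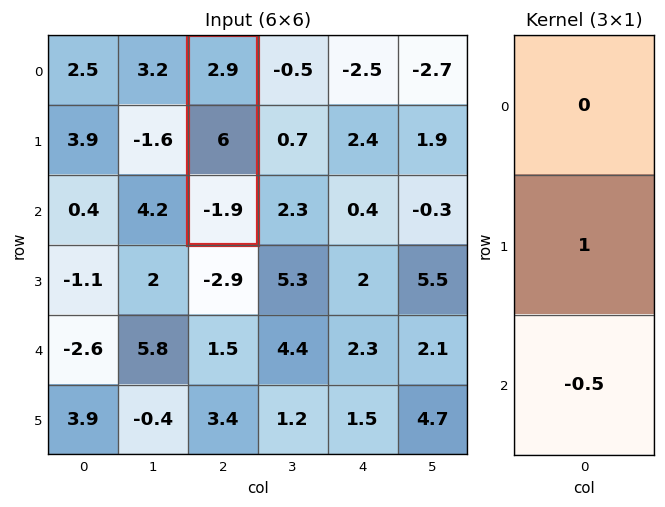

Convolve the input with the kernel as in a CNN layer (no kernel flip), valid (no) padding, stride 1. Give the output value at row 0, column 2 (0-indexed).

The receptive field on the input at this output position is [2.9 / 6 / -1.9]. Elementwise product with the kernel and sum: 6·1 + -1.9·-0.5.

6.95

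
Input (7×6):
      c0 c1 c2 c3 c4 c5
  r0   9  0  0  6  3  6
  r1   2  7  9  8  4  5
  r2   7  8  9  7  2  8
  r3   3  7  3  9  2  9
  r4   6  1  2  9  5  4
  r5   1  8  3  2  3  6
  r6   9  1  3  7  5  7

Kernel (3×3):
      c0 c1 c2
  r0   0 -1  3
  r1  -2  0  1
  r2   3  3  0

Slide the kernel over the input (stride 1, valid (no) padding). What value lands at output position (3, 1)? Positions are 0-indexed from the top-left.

64

The receptive field on the input at this output position is [7 3 9 / 1 2 9 / 8 3 2]. Elementwise product with the kernel and sum: 3·-1 + 9·3 + 1·-2 + 9·1 + 8·3 + 3·3.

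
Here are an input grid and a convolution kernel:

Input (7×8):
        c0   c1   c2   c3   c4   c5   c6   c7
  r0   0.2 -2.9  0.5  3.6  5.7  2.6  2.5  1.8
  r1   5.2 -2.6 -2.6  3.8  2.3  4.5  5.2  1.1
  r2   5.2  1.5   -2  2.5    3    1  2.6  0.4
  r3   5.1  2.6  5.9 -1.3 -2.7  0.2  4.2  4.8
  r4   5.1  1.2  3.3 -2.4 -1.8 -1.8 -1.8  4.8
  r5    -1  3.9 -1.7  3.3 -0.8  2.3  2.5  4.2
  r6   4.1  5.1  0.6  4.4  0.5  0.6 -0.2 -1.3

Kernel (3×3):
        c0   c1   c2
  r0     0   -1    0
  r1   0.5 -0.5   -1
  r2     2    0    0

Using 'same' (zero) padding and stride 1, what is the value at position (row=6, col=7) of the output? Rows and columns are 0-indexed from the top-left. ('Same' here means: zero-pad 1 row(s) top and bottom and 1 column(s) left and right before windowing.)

-3.65

The receptive field on the zero-padded input at this output position is [2.5 4.2 0 / -0.2 -1.3 0 / 0 0 0]. Elementwise product with the kernel and sum: 4.2·-1 + -0.2·0.5 + -1.3·-0.5 + 0·-1 + 0·2.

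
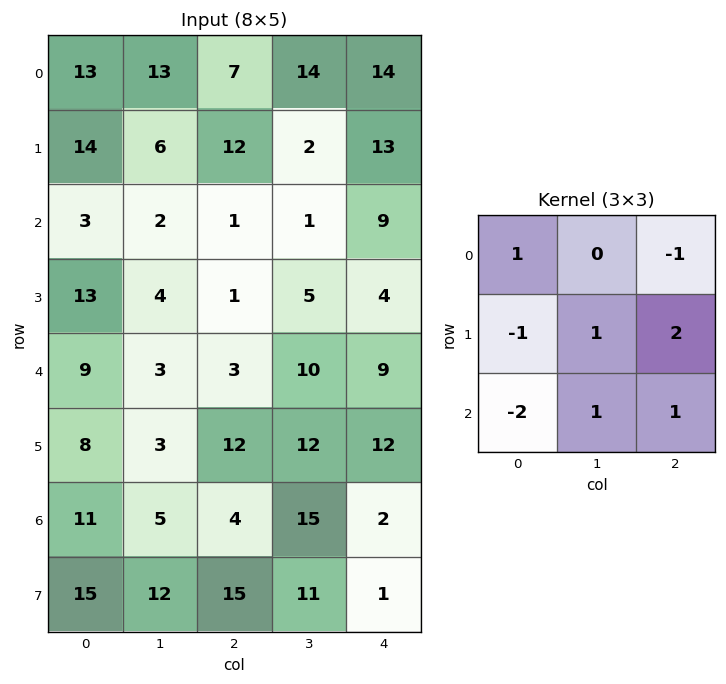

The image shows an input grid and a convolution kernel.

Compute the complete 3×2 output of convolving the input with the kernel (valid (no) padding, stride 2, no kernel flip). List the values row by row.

19 17
-17 17
12 27

Output[0,0]: The receptive field on the input at this output position is [13 13 7 / 14 6 12 / 3 2 1]. Elementwise product with the kernel and sum: 13·1 + 7·-1 + 14·-1 + 6·1 + 12·2 + 3·-2 + 2·1 + 1·1.
Output[0,1]: The receptive field on the input at this output position is [7 14 14 / 12 2 13 / 1 1 9]. Elementwise product with the kernel and sum: 7·1 + 14·-1 + 12·-1 + 2·1 + 13·2 + 1·-2 + 1·1 + 9·1.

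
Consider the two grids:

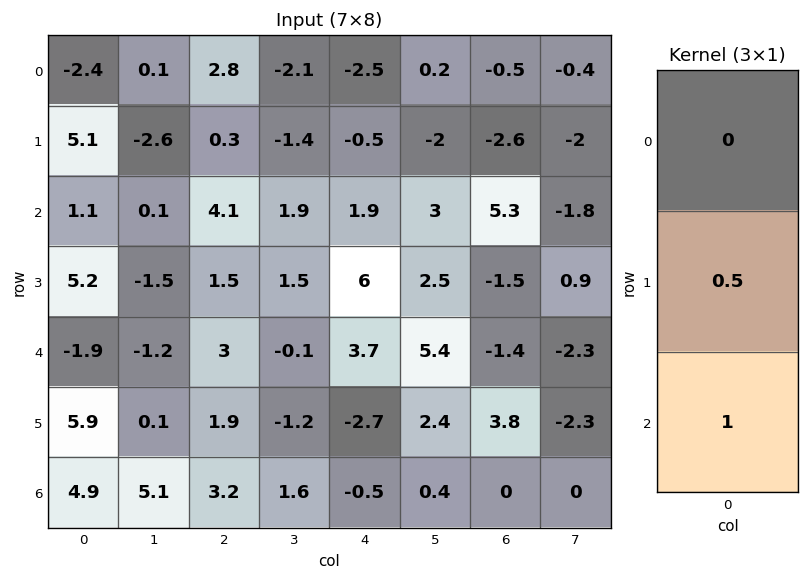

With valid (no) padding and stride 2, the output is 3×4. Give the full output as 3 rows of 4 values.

3.65 4.25 1.65 4
0.7 3.75 6.7 -2.15
7.85 4.15 -1.85 1.9

Output[0,0]: The receptive field on the input at this output position is [-2.4 / 5.1 / 1.1]. Elementwise product with the kernel and sum: 5.1·0.5 + 1.1·1.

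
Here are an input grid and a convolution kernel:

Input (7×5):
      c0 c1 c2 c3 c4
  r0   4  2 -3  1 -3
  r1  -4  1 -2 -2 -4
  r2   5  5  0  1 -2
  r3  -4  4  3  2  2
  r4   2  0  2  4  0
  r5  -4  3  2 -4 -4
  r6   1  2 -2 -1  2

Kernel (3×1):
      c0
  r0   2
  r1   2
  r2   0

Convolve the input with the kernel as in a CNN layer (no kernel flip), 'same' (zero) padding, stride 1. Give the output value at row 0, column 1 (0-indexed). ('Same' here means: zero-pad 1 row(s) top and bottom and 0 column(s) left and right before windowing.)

4

The receptive field on the zero-padded input at this output position is [0 / 2 / 1]. Elementwise product with the kernel and sum: 0·2 + 2·2.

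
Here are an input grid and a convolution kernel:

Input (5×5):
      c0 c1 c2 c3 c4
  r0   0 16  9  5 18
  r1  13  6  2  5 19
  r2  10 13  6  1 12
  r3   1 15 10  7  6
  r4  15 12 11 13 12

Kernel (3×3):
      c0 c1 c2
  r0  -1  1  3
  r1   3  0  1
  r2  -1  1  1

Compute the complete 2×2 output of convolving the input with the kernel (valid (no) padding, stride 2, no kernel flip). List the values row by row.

93 82
42 81

Output[0,0]: The receptive field on the input at this output position is [0 16 9 / 13 6 2 / 10 13 6]. Elementwise product with the kernel and sum: 0·-1 + 16·1 + 9·3 + 13·3 + 2·1 + 10·-1 + 13·1 + 6·1.
Output[0,1]: The receptive field on the input at this output position is [9 5 18 / 2 5 19 / 6 1 12]. Elementwise product with the kernel and sum: 9·-1 + 5·1 + 18·3 + 2·3 + 19·1 + 6·-1 + 1·1 + 12·1.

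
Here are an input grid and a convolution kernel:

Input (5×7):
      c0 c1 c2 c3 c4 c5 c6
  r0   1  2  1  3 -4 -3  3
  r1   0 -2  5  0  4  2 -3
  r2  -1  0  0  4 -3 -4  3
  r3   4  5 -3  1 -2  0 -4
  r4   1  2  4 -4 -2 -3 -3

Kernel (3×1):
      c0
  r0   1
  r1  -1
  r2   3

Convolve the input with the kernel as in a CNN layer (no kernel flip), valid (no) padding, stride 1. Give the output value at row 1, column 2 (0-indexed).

-4

The receptive field on the input at this output position is [5 / 0 / -3]. Elementwise product with the kernel and sum: 5·1 + 0·-1 + -3·3.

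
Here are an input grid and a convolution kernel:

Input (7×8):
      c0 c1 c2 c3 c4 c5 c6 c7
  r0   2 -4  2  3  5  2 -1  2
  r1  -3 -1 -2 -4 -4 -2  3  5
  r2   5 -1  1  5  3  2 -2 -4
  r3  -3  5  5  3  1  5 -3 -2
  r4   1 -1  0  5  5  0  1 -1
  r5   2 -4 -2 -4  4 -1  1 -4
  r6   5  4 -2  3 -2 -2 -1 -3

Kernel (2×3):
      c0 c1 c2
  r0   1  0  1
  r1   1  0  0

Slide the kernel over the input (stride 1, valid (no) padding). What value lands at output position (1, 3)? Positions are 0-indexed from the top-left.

The receptive field on the input at this output position is [-4 -4 -2 / 5 3 2]. Elementwise product with the kernel and sum: -4·1 + -2·1 + 5·1.

-1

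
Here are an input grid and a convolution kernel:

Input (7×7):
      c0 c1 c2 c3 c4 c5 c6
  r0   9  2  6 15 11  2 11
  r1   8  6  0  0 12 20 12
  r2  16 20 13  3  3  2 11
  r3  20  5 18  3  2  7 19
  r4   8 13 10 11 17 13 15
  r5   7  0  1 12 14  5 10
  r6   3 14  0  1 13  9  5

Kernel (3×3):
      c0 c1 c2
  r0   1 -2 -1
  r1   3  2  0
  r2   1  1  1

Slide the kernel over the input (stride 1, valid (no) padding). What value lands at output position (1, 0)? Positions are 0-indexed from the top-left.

127

The receptive field on the input at this output position is [8 6 0 / 16 20 13 / 20 5 18]. Elementwise product with the kernel and sum: 8·1 + 6·-2 + 0·-1 + 16·3 + 20·2 + 20·1 + 5·1 + 18·1.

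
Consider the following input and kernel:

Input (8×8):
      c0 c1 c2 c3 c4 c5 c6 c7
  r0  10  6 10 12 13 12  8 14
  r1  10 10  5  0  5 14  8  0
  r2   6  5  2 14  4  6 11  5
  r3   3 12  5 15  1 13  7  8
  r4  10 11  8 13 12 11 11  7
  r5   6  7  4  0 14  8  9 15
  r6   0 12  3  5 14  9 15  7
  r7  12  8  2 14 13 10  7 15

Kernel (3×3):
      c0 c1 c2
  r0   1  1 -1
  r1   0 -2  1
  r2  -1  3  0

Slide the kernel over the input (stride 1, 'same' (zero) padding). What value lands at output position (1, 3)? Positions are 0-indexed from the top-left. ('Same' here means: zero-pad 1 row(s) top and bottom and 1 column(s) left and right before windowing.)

54

The receptive field on the zero-padded input at this output position is [10 12 13 / 5 0 5 / 2 14 4]. Elementwise product with the kernel and sum: 10·1 + 12·1 + 13·-1 + 0·-2 + 5·1 + 2·-1 + 14·3.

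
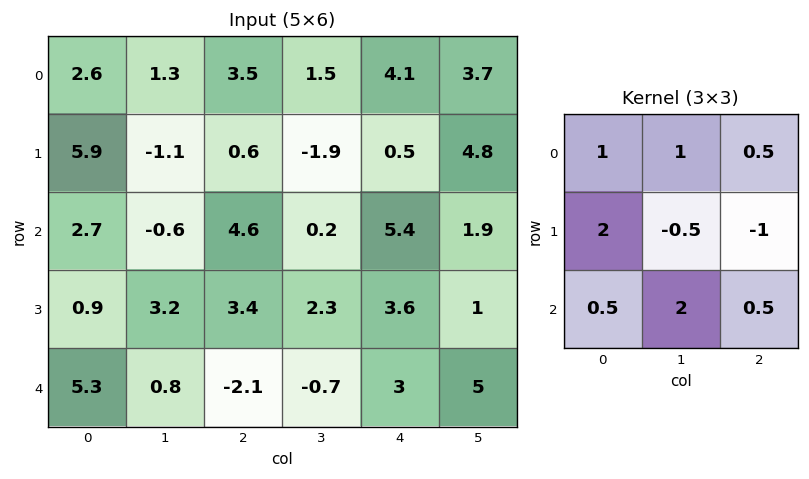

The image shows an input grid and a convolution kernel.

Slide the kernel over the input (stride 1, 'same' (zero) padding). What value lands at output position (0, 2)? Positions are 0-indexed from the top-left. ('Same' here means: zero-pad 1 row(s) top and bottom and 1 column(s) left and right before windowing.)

-0.95

The receptive field on the zero-padded input at this output position is [0 0 0 / 1.3 3.5 1.5 / -1.1 0.6 -1.9]. Elementwise product with the kernel and sum: 0·1 + 0·1 + 0·0.5 + 1.3·2 + 3.5·-0.5 + 1.5·-1 + -1.1·0.5 + 0.6·2 + -1.9·0.5.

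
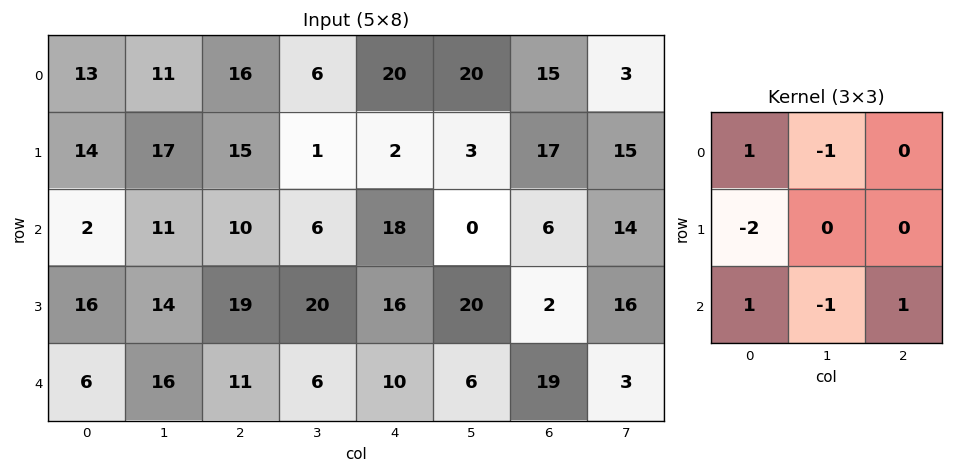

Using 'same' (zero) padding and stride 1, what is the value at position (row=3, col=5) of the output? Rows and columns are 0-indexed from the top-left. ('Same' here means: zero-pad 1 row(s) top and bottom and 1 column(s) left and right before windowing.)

9

The receptive field on the zero-padded input at this output position is [18 0 6 / 16 20 2 / 10 6 19]. Elementwise product with the kernel and sum: 18·1 + 0·-1 + 16·-2 + 10·1 + 6·-1 + 19·1.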